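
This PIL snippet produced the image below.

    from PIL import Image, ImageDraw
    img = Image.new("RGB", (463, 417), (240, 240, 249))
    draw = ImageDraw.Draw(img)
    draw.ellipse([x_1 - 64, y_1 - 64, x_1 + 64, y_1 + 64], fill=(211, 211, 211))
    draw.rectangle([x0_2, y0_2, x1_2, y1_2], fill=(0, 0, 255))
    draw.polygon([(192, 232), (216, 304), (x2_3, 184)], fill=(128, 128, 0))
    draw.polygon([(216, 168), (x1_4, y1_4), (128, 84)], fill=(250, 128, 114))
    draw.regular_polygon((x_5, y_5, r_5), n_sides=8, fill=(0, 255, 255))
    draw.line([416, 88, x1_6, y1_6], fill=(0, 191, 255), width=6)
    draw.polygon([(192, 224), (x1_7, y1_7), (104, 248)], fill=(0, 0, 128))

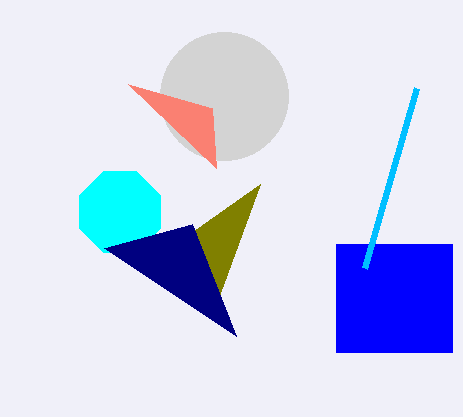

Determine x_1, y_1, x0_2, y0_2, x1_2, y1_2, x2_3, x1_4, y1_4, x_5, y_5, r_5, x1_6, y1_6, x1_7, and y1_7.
x_1 = 224; y_1 = 96; x0_2 = 336; y0_2 = 244; x1_2 = 452; y1_2 = 352; x2_3 = 260; x1_4 = 212; y1_4 = 108; x_5 = 120; y_5 = 212; r_5 = 44; x1_6 = 364; y1_6 = 268; x1_7 = 236; y1_7 = 336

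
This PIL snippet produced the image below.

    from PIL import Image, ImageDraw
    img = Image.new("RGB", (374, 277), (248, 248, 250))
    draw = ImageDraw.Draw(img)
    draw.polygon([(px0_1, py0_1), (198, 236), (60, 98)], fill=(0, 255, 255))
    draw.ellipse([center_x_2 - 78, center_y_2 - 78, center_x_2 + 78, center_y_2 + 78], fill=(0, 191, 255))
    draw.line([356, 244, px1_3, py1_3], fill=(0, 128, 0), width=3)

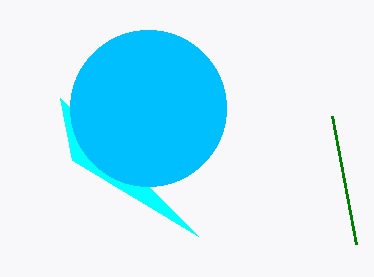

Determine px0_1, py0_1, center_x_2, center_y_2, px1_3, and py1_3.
px0_1 = 72; py0_1 = 160; center_x_2 = 148; center_y_2 = 108; px1_3 = 332; py1_3 = 116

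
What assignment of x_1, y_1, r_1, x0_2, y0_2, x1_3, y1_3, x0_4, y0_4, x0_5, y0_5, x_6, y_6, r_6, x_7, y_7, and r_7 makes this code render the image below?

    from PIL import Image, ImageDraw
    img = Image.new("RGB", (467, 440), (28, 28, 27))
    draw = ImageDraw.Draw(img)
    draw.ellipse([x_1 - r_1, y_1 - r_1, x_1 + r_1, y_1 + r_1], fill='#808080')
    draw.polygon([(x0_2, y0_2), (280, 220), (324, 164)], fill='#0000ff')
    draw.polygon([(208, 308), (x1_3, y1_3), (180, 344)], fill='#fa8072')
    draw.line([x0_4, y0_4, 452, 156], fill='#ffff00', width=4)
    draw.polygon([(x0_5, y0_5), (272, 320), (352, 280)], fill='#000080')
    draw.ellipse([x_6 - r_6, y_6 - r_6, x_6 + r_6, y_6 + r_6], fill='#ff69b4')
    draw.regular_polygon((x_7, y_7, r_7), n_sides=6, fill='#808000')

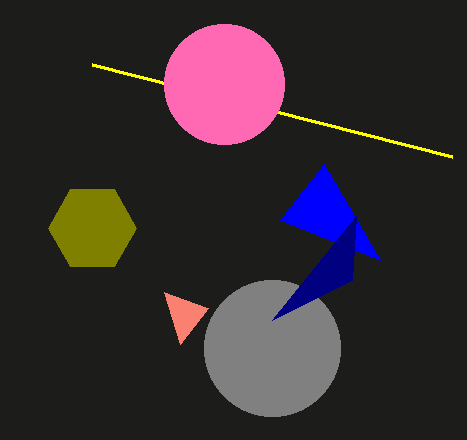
x_1 = 272, y_1 = 348, r_1 = 68, x0_2 = 380, y0_2 = 260, x1_3 = 164, y1_3 = 292, x0_4 = 92, y0_4 = 64, x0_5 = 356, y0_5 = 216, x_6 = 224, y_6 = 84, r_6 = 60, x_7 = 92, y_7 = 228, r_7 = 44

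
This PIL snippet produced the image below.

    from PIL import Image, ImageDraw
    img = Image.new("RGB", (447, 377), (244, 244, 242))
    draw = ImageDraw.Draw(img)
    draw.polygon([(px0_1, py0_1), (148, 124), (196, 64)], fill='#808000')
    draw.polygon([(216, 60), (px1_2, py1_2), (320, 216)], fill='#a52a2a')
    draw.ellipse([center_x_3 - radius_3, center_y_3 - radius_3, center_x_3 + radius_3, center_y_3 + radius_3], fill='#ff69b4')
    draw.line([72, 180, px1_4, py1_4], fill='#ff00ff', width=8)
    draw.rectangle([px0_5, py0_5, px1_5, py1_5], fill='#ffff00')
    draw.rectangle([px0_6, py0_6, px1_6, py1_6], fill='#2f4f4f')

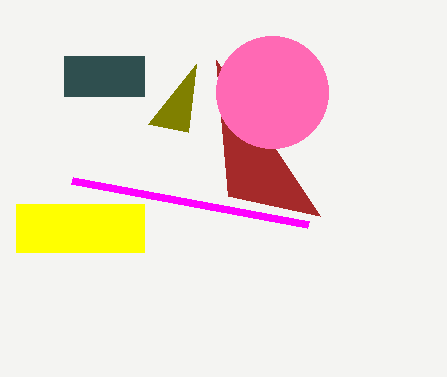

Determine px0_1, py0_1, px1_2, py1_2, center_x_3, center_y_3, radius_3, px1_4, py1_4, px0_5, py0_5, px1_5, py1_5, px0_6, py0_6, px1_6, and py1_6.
px0_1 = 188
py0_1 = 132
px1_2 = 228
py1_2 = 196
center_x_3 = 272
center_y_3 = 92
radius_3 = 56
px1_4 = 308
py1_4 = 224
px0_5 = 16
py0_5 = 204
px1_5 = 144
py1_5 = 252
px0_6 = 64
py0_6 = 56
px1_6 = 144
py1_6 = 96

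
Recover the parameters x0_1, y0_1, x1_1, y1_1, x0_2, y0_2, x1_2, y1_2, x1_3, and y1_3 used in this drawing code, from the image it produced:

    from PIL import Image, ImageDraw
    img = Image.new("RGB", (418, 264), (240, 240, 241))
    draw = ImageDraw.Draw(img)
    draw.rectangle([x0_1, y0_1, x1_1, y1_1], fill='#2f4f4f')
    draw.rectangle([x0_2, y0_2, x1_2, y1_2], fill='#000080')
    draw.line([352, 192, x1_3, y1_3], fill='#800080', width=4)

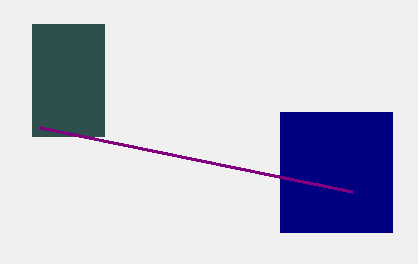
x0_1 = 32, y0_1 = 24, x1_1 = 104, y1_1 = 136, x0_2 = 280, y0_2 = 112, x1_2 = 392, y1_2 = 232, x1_3 = 40, y1_3 = 128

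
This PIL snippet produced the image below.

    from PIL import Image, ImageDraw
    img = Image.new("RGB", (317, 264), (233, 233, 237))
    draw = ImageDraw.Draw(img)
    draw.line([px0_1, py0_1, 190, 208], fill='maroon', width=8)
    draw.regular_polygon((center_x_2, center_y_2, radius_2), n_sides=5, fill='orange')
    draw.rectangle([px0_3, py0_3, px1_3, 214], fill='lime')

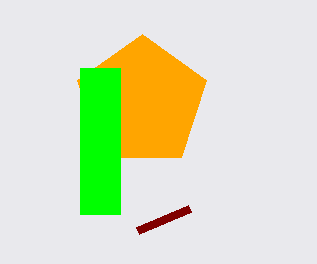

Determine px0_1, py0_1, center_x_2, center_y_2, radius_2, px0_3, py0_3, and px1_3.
px0_1 = 138; py0_1 = 230; center_x_2 = 142; center_y_2 = 102; radius_2 = 68; px0_3 = 80; py0_3 = 68; px1_3 = 120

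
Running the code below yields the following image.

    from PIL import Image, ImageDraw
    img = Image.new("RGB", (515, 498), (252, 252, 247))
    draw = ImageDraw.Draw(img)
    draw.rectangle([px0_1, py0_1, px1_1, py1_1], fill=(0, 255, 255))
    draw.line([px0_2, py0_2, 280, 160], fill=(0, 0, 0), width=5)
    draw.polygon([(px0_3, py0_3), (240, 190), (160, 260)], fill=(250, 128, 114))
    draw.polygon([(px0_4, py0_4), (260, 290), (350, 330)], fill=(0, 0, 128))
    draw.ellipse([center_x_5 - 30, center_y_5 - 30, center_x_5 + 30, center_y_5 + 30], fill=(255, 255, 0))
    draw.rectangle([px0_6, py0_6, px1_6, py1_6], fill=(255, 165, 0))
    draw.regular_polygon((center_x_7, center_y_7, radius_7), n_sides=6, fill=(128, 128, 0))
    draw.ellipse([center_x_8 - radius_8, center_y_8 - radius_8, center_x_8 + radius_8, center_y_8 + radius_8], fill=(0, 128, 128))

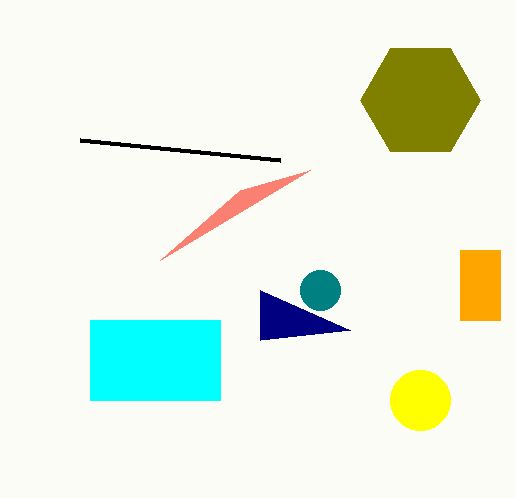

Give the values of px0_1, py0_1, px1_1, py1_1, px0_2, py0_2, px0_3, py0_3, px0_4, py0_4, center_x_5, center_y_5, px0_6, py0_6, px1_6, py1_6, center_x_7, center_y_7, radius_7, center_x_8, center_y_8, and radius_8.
px0_1 = 90
py0_1 = 320
px1_1 = 220
py1_1 = 400
px0_2 = 80
py0_2 = 140
px0_3 = 310
py0_3 = 170
px0_4 = 260
py0_4 = 340
center_x_5 = 420
center_y_5 = 400
px0_6 = 460
py0_6 = 250
px1_6 = 500
py1_6 = 320
center_x_7 = 420
center_y_7 = 100
radius_7 = 60
center_x_8 = 320
center_y_8 = 290
radius_8 = 20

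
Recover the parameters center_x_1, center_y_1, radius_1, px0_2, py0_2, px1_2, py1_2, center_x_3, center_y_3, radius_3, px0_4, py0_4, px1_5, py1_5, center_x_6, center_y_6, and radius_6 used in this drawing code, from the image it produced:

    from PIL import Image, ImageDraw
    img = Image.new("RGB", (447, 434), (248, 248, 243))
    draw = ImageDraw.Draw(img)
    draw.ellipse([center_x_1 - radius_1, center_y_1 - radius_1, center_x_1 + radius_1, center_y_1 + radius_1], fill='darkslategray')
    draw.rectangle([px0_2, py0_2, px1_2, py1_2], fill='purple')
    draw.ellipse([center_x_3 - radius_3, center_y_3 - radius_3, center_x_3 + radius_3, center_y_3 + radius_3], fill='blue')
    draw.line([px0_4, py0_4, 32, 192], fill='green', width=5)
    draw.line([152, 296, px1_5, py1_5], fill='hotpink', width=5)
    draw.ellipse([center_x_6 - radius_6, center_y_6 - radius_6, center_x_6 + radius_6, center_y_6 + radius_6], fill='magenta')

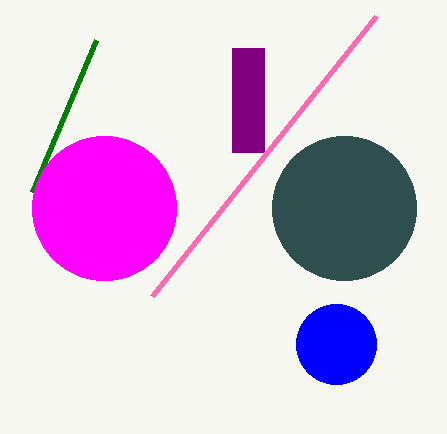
center_x_1 = 344; center_y_1 = 208; radius_1 = 72; px0_2 = 232; py0_2 = 48; px1_2 = 264; py1_2 = 152; center_x_3 = 336; center_y_3 = 344; radius_3 = 40; px0_4 = 96; py0_4 = 40; px1_5 = 376; py1_5 = 16; center_x_6 = 104; center_y_6 = 208; radius_6 = 72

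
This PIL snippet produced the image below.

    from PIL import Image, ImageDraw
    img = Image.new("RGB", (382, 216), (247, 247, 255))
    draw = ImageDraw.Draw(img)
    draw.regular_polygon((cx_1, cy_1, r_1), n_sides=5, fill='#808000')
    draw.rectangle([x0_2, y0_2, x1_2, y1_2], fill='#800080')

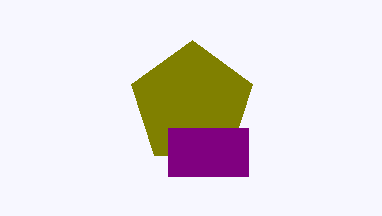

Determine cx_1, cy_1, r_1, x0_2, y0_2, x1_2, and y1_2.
cx_1 = 192
cy_1 = 104
r_1 = 64
x0_2 = 168
y0_2 = 128
x1_2 = 248
y1_2 = 176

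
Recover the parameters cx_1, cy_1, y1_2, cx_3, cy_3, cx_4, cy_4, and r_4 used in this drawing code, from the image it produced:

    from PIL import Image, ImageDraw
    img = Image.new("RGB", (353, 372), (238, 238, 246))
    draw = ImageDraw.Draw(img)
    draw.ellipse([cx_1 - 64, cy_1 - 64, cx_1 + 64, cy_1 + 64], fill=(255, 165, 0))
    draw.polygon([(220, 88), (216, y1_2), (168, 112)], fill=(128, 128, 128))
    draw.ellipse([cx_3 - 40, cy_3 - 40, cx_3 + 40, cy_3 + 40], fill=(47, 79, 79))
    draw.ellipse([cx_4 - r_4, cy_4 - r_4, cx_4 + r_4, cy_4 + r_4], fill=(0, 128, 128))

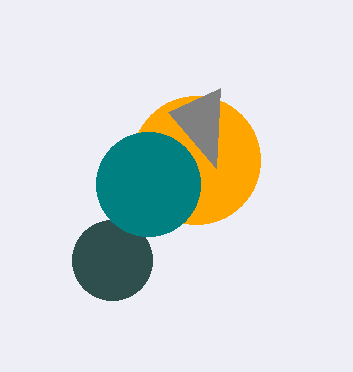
cx_1 = 196; cy_1 = 160; y1_2 = 168; cx_3 = 112; cy_3 = 260; cx_4 = 148; cy_4 = 184; r_4 = 52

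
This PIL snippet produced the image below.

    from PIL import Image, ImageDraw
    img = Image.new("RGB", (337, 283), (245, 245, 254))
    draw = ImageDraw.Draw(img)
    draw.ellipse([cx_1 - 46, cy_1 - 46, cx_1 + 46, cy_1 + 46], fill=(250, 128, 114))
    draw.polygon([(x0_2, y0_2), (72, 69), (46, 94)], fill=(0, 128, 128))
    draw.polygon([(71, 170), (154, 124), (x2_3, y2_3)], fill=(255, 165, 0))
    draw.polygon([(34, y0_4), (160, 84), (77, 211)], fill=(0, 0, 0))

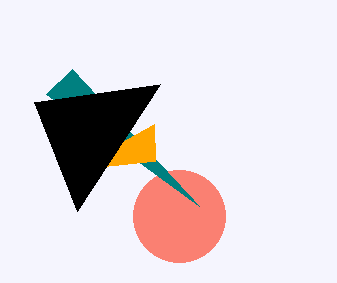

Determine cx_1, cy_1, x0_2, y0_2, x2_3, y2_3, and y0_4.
cx_1 = 179
cy_1 = 216
x0_2 = 199
y0_2 = 206
x2_3 = 155
y2_3 = 161
y0_4 = 102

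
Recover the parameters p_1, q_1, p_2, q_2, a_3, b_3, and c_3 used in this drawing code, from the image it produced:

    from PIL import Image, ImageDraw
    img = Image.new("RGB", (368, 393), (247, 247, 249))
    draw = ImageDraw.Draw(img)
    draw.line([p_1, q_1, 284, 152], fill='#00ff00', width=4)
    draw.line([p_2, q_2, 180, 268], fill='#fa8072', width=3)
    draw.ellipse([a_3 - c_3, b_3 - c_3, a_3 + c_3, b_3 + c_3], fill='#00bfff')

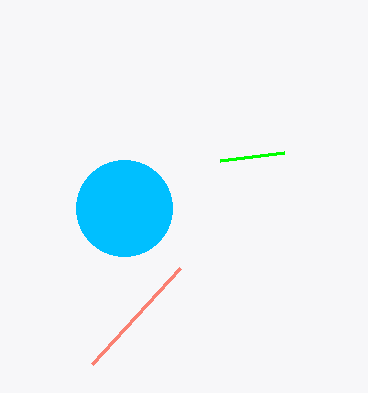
p_1 = 220
q_1 = 160
p_2 = 92
q_2 = 364
a_3 = 124
b_3 = 208
c_3 = 48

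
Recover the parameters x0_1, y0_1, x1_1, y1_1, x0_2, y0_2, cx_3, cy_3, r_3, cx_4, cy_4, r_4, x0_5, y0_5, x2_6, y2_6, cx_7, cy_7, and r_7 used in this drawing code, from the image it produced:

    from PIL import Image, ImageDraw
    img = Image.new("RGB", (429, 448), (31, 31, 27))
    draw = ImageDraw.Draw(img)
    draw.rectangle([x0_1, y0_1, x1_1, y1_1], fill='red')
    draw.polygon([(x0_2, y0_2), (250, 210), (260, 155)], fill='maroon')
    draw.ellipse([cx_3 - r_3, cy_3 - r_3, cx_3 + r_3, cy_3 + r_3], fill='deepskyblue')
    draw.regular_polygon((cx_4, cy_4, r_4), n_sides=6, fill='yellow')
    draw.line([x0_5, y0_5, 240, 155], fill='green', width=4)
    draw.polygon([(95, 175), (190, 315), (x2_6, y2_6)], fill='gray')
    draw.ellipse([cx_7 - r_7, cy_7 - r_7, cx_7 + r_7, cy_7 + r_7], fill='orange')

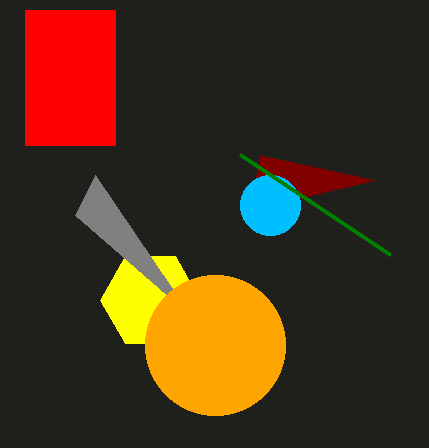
x0_1 = 25
y0_1 = 10
x1_1 = 115
y1_1 = 145
x0_2 = 375
y0_2 = 180
cx_3 = 270
cy_3 = 205
r_3 = 30
cx_4 = 150
cy_4 = 300
r_4 = 50
x0_5 = 390
y0_5 = 255
x2_6 = 75
y2_6 = 215
cx_7 = 215
cy_7 = 345
r_7 = 70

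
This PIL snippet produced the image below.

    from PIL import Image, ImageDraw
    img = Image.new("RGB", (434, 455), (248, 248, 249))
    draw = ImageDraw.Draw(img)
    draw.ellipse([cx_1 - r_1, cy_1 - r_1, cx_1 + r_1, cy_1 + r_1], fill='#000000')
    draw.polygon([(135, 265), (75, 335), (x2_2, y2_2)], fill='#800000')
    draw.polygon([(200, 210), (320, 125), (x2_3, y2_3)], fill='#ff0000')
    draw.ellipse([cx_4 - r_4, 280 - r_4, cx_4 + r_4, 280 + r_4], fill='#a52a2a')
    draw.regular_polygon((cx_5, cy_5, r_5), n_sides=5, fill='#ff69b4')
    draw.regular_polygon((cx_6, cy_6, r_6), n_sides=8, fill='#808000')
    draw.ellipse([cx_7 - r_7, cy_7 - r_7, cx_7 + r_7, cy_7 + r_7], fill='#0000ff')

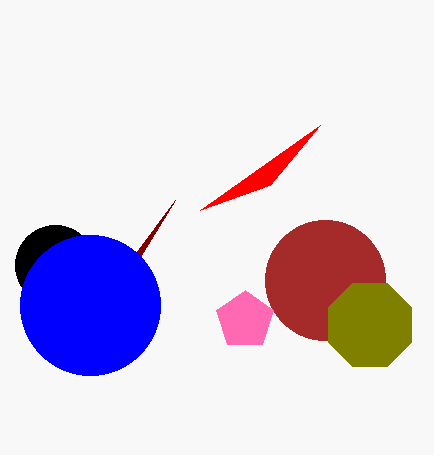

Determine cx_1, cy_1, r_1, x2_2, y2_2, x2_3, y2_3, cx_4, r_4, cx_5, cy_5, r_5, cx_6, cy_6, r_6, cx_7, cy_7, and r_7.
cx_1 = 55; cy_1 = 265; r_1 = 40; x2_2 = 175; y2_2 = 200; x2_3 = 270; y2_3 = 185; cx_4 = 325; r_4 = 60; cx_5 = 245; cy_5 = 320; r_5 = 30; cx_6 = 370; cy_6 = 325; r_6 = 45; cx_7 = 90; cy_7 = 305; r_7 = 70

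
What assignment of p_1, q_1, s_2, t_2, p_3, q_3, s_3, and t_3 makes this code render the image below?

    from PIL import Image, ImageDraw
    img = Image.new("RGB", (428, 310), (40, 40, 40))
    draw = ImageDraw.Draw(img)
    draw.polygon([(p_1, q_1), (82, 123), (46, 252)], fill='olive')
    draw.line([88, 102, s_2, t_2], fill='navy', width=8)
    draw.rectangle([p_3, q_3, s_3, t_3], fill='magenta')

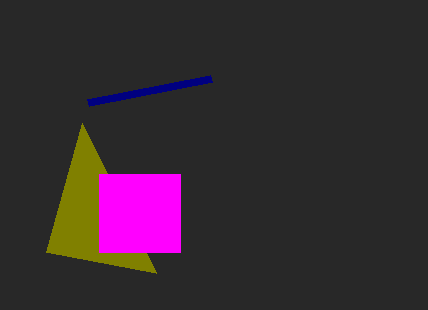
p_1 = 156
q_1 = 273
s_2 = 211
t_2 = 78
p_3 = 99
q_3 = 174
s_3 = 180
t_3 = 252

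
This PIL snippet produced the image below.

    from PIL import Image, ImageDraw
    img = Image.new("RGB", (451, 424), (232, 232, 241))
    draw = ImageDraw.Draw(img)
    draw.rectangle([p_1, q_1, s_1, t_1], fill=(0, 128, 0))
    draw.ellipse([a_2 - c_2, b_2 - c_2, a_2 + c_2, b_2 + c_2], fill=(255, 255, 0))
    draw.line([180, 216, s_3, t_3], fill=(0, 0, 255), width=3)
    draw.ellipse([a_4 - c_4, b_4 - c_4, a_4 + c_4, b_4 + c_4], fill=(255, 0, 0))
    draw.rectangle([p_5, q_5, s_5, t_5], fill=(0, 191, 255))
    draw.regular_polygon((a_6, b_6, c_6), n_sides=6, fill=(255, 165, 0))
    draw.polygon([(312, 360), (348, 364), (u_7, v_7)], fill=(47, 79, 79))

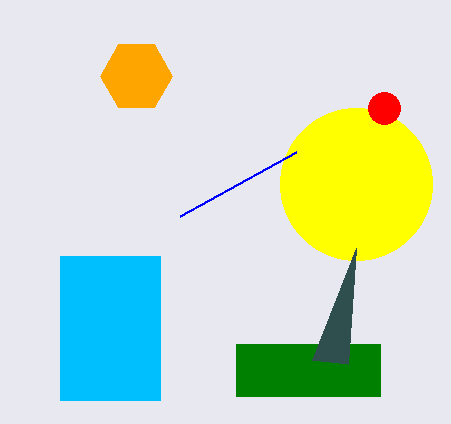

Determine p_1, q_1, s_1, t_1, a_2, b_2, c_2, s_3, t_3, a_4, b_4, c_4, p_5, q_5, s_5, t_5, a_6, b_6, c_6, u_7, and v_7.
p_1 = 236; q_1 = 344; s_1 = 380; t_1 = 396; a_2 = 356; b_2 = 184; c_2 = 76; s_3 = 296; t_3 = 152; a_4 = 384; b_4 = 108; c_4 = 16; p_5 = 60; q_5 = 256; s_5 = 160; t_5 = 400; a_6 = 136; b_6 = 76; c_6 = 36; u_7 = 356; v_7 = 248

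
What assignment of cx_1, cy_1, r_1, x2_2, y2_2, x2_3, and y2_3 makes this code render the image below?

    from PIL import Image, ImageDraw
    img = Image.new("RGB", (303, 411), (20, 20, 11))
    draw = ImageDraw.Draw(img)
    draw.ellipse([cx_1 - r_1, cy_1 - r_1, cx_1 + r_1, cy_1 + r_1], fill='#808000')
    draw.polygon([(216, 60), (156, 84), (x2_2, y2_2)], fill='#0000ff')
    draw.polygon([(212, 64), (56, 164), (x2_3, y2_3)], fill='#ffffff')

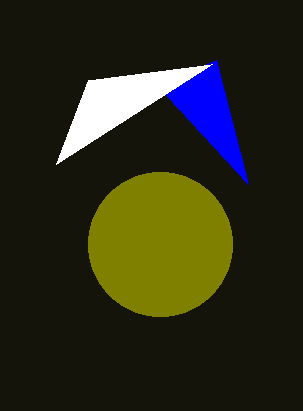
cx_1 = 160, cy_1 = 244, r_1 = 72, x2_2 = 248, y2_2 = 184, x2_3 = 88, y2_3 = 80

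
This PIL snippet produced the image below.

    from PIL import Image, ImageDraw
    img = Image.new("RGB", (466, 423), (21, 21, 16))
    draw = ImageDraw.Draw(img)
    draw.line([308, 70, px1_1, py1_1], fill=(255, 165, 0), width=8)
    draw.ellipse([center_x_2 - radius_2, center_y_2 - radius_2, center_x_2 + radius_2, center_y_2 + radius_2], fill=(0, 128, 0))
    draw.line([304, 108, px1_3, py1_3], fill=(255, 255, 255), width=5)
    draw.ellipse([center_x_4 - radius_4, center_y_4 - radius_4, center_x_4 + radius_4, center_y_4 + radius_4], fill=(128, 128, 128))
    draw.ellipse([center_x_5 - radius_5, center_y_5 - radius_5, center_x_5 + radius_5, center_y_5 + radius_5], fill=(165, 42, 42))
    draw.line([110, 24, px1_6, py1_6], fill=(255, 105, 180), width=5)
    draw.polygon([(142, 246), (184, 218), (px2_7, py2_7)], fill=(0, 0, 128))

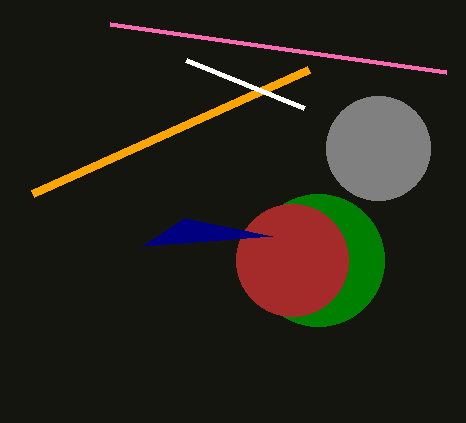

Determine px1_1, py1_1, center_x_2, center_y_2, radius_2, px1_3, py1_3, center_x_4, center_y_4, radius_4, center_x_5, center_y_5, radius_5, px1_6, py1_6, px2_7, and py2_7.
px1_1 = 32, py1_1 = 194, center_x_2 = 318, center_y_2 = 260, radius_2 = 66, px1_3 = 186, py1_3 = 60, center_x_4 = 378, center_y_4 = 148, radius_4 = 52, center_x_5 = 292, center_y_5 = 260, radius_5 = 56, px1_6 = 446, py1_6 = 72, px2_7 = 272, py2_7 = 236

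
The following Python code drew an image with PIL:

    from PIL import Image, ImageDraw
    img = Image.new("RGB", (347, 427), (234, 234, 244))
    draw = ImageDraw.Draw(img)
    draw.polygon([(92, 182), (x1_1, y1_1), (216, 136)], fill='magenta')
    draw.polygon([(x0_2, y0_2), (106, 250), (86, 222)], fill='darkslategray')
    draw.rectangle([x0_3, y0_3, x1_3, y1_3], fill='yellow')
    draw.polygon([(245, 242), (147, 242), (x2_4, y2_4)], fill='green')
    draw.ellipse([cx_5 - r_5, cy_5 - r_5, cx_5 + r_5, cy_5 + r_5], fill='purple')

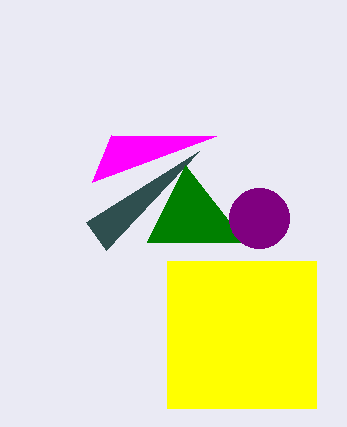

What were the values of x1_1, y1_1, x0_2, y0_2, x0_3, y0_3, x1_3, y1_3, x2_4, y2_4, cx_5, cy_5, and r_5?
x1_1 = 111
y1_1 = 135
x0_2 = 199
y0_2 = 151
x0_3 = 167
y0_3 = 261
x1_3 = 316
y1_3 = 408
x2_4 = 185
y2_4 = 165
cx_5 = 259
cy_5 = 218
r_5 = 30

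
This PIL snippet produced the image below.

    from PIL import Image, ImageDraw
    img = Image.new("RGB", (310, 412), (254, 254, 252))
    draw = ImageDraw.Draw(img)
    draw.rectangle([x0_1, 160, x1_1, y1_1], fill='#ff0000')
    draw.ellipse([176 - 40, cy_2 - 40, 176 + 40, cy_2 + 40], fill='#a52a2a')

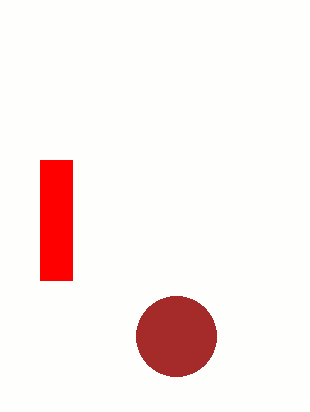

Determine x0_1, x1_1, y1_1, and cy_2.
x0_1 = 40
x1_1 = 72
y1_1 = 280
cy_2 = 336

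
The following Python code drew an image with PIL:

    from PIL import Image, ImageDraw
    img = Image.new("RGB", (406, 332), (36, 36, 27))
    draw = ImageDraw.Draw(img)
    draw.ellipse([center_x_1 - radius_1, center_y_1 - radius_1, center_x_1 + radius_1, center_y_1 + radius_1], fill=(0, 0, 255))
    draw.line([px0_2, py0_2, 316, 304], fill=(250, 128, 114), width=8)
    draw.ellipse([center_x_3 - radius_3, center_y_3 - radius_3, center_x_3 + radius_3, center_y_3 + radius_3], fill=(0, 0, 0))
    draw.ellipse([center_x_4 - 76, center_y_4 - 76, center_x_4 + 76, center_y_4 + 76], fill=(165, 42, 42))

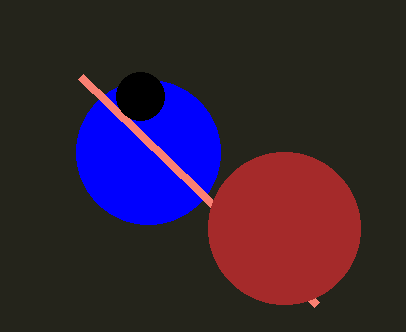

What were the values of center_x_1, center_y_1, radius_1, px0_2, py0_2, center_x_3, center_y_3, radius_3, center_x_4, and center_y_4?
center_x_1 = 148, center_y_1 = 152, radius_1 = 72, px0_2 = 80, py0_2 = 76, center_x_3 = 140, center_y_3 = 96, radius_3 = 24, center_x_4 = 284, center_y_4 = 228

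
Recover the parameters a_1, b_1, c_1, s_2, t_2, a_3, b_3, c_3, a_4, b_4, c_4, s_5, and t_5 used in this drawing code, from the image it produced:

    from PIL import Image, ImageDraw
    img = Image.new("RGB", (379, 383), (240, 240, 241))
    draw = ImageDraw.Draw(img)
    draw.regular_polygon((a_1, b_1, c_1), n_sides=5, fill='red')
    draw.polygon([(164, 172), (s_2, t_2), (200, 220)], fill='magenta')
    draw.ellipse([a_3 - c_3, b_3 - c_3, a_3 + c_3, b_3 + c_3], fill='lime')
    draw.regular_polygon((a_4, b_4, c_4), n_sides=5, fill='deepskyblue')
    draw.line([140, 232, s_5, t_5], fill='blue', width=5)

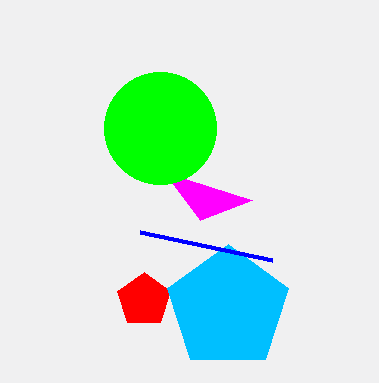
a_1 = 144; b_1 = 300; c_1 = 28; s_2 = 252; t_2 = 200; a_3 = 160; b_3 = 128; c_3 = 56; a_4 = 228; b_4 = 308; c_4 = 64; s_5 = 272; t_5 = 260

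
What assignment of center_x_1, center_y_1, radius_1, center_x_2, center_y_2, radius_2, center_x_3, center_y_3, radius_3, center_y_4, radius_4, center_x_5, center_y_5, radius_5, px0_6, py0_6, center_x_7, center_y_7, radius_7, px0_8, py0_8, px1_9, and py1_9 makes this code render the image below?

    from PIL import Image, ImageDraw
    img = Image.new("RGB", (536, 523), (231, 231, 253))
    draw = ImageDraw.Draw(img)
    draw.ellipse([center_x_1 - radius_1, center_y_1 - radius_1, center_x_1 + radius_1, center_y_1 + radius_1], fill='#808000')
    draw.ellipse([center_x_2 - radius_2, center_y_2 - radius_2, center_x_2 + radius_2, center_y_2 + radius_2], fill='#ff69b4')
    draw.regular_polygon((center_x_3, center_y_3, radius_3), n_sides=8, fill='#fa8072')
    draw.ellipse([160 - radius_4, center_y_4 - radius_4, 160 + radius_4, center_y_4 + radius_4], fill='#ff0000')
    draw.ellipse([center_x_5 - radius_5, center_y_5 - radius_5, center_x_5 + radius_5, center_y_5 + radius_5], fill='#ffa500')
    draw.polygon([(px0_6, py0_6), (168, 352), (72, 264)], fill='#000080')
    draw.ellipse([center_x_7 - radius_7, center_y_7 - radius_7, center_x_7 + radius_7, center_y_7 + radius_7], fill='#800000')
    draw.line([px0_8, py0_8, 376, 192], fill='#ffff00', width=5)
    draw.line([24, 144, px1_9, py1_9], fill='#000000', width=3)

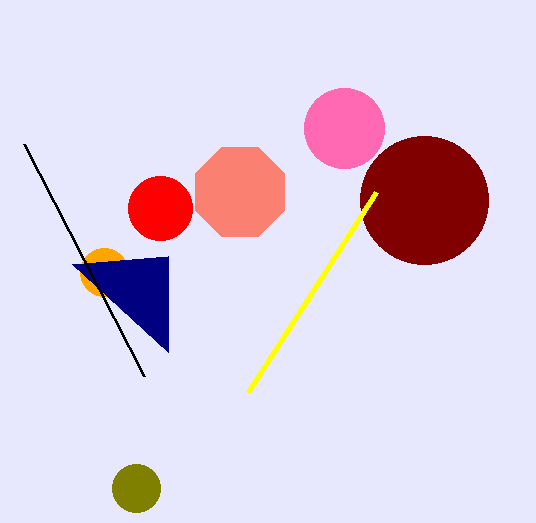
center_x_1 = 136; center_y_1 = 488; radius_1 = 24; center_x_2 = 344; center_y_2 = 128; radius_2 = 40; center_x_3 = 240; center_y_3 = 192; radius_3 = 48; center_y_4 = 208; radius_4 = 32; center_x_5 = 104; center_y_5 = 272; radius_5 = 24; px0_6 = 168; py0_6 = 256; center_x_7 = 424; center_y_7 = 200; radius_7 = 64; px0_8 = 248; py0_8 = 392; px1_9 = 144; py1_9 = 376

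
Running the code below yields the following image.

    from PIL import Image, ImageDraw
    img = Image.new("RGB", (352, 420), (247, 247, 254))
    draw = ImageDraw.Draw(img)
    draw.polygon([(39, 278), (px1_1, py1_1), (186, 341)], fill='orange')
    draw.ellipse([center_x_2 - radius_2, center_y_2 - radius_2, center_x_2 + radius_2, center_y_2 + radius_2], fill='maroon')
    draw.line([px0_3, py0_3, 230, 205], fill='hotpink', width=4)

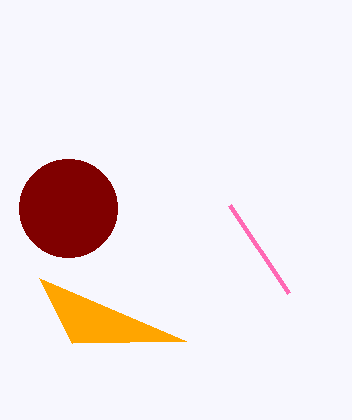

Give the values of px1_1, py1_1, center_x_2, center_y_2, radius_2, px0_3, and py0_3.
px1_1 = 72
py1_1 = 343
center_x_2 = 68
center_y_2 = 208
radius_2 = 49
px0_3 = 289
py0_3 = 293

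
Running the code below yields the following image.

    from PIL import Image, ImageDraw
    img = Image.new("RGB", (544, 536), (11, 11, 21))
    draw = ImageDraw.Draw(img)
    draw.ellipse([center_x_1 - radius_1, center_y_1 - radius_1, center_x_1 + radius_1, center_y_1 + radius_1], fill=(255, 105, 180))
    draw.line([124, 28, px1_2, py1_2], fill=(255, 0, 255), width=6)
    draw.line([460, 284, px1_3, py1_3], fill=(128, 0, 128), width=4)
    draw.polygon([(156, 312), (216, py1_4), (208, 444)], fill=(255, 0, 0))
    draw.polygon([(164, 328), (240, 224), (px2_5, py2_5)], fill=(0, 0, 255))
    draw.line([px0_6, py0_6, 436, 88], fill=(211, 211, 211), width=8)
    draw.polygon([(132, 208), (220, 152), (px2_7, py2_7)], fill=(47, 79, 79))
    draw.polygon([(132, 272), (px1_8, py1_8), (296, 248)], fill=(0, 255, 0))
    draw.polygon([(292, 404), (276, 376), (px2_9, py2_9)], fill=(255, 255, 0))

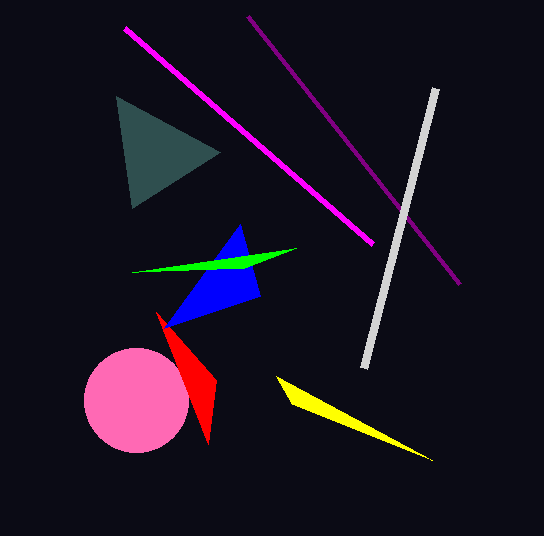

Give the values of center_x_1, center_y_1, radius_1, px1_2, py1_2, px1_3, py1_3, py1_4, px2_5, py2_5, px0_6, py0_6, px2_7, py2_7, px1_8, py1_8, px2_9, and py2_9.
center_x_1 = 136, center_y_1 = 400, radius_1 = 52, px1_2 = 372, py1_2 = 244, px1_3 = 248, py1_3 = 16, py1_4 = 380, px2_5 = 260, py2_5 = 296, px0_6 = 364, py0_6 = 368, px2_7 = 116, py2_7 = 96, px1_8 = 244, py1_8 = 268, px2_9 = 432, py2_9 = 460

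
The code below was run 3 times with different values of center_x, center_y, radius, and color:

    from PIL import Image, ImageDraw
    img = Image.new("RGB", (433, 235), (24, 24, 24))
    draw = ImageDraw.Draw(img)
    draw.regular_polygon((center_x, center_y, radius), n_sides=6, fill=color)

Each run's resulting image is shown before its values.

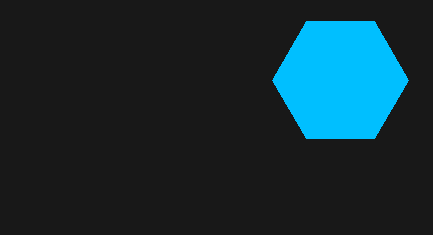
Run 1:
center_x = 340; center_y = 80; radius = 68; color = 'deepskyblue'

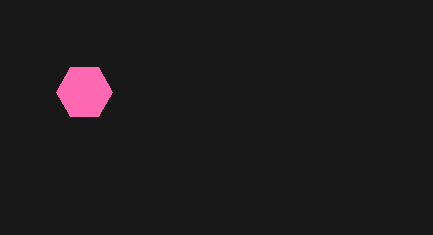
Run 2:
center_x = 84; center_y = 92; radius = 28; color = 'hotpink'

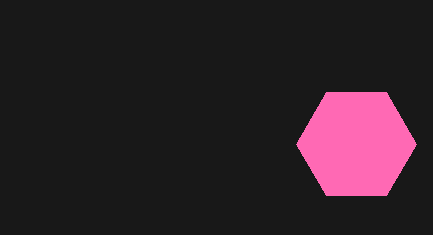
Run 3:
center_x = 356
center_y = 144
radius = 60
color = 'hotpink'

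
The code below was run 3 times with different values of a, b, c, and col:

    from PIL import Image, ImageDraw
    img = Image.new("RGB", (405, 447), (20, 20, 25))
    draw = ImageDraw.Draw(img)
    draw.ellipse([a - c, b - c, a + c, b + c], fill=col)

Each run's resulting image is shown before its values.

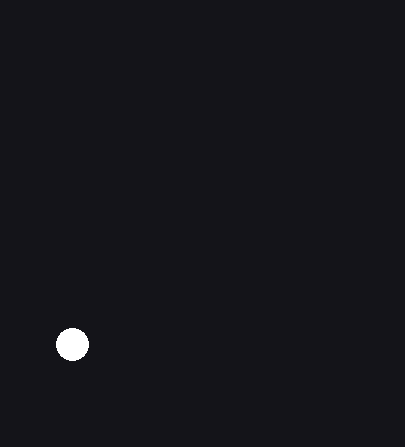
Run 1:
a = 72
b = 344
c = 16
col = 'white'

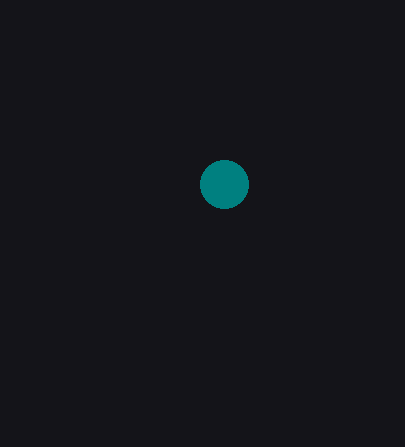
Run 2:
a = 224; b = 184; c = 24; col = 'teal'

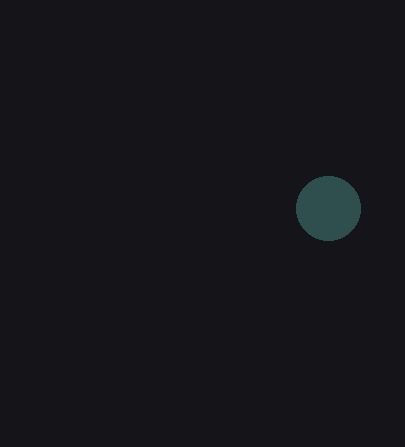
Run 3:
a = 328; b = 208; c = 32; col = 'darkslategray'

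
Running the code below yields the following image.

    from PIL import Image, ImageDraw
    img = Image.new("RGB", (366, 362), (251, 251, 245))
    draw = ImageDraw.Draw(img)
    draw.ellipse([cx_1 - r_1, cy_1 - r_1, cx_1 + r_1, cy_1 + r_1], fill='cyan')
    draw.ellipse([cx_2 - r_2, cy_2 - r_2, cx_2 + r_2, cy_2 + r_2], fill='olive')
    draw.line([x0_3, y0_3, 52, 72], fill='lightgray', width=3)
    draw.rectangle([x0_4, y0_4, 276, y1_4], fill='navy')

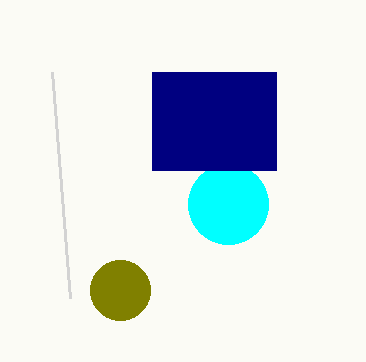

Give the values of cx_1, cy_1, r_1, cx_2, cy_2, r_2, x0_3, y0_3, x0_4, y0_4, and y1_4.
cx_1 = 228, cy_1 = 204, r_1 = 40, cx_2 = 120, cy_2 = 290, r_2 = 30, x0_3 = 70, y0_3 = 298, x0_4 = 152, y0_4 = 72, y1_4 = 170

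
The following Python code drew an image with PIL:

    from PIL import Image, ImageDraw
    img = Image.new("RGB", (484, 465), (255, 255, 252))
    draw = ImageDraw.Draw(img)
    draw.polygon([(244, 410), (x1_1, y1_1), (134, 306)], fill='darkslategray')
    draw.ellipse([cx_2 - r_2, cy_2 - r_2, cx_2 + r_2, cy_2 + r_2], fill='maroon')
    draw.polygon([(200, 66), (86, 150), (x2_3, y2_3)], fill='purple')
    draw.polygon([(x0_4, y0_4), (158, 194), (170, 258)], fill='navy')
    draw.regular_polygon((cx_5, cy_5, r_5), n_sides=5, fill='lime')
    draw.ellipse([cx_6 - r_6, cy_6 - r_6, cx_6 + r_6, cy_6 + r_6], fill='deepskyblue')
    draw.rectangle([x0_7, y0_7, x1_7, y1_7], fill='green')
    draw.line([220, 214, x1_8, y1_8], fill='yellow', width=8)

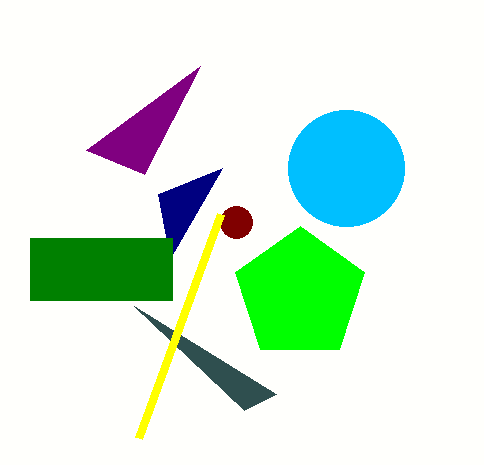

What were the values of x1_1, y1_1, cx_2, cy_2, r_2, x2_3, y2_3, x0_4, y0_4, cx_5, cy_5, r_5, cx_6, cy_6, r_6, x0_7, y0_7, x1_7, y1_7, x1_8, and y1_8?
x1_1 = 276; y1_1 = 394; cx_2 = 236; cy_2 = 222; r_2 = 16; x2_3 = 144; y2_3 = 174; x0_4 = 222; y0_4 = 168; cx_5 = 300; cy_5 = 294; r_5 = 68; cx_6 = 346; cy_6 = 168; r_6 = 58; x0_7 = 30; y0_7 = 238; x1_7 = 172; y1_7 = 300; x1_8 = 138; y1_8 = 438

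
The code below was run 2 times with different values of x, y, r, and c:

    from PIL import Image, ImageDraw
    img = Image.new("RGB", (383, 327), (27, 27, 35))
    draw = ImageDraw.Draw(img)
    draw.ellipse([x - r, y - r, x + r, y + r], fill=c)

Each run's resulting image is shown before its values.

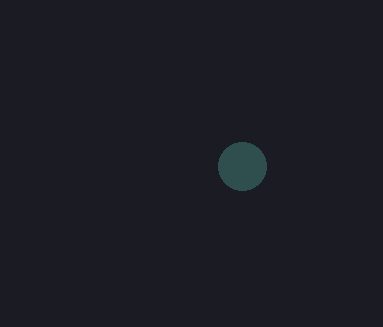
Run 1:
x = 242
y = 166
r = 24
c = 'darkslategray'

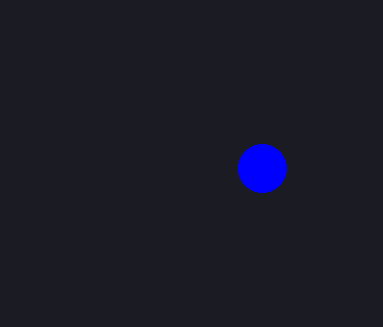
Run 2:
x = 262, y = 168, r = 24, c = 'blue'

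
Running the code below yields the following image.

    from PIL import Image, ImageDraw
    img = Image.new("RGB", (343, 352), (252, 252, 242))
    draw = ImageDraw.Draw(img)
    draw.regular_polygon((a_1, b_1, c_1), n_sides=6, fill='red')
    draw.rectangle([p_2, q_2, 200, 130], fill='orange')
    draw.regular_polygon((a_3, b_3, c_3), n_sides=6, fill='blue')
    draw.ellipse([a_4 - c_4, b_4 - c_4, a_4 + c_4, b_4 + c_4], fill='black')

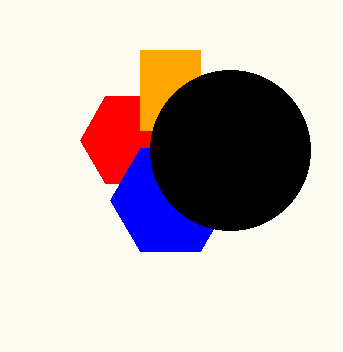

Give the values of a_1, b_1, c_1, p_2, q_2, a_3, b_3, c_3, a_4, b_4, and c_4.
a_1 = 130, b_1 = 140, c_1 = 50, p_2 = 140, q_2 = 50, a_3 = 170, b_3 = 200, c_3 = 60, a_4 = 230, b_4 = 150, c_4 = 80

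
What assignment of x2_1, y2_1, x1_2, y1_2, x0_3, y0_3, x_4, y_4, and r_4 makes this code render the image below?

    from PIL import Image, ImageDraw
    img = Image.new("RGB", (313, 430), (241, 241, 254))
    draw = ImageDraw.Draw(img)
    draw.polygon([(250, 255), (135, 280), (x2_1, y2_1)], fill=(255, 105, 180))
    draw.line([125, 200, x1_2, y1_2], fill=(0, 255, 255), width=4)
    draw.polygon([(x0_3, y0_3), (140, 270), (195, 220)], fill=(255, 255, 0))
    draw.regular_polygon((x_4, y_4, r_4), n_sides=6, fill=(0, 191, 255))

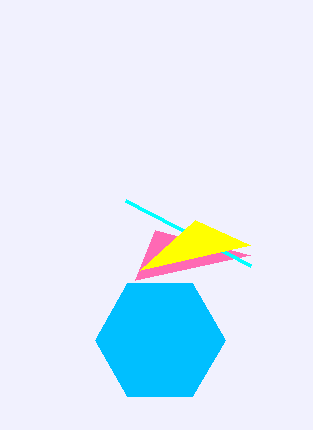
x2_1 = 155, y2_1 = 230, x1_2 = 250, y1_2 = 265, x0_3 = 250, y0_3 = 245, x_4 = 160, y_4 = 340, r_4 = 65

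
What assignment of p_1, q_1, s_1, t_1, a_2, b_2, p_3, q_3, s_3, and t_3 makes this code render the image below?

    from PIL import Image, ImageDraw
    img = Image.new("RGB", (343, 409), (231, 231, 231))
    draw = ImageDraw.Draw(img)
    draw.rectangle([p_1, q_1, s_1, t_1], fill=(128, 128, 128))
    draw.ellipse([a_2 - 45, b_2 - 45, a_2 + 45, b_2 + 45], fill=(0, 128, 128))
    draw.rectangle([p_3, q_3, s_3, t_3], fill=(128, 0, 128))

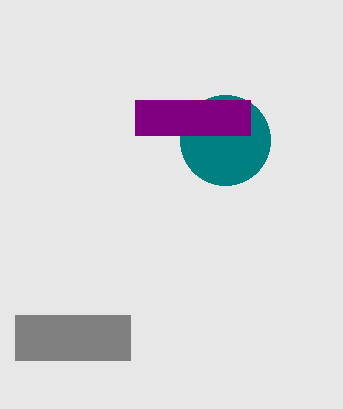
p_1 = 15
q_1 = 315
s_1 = 130
t_1 = 360
a_2 = 225
b_2 = 140
p_3 = 135
q_3 = 100
s_3 = 250
t_3 = 135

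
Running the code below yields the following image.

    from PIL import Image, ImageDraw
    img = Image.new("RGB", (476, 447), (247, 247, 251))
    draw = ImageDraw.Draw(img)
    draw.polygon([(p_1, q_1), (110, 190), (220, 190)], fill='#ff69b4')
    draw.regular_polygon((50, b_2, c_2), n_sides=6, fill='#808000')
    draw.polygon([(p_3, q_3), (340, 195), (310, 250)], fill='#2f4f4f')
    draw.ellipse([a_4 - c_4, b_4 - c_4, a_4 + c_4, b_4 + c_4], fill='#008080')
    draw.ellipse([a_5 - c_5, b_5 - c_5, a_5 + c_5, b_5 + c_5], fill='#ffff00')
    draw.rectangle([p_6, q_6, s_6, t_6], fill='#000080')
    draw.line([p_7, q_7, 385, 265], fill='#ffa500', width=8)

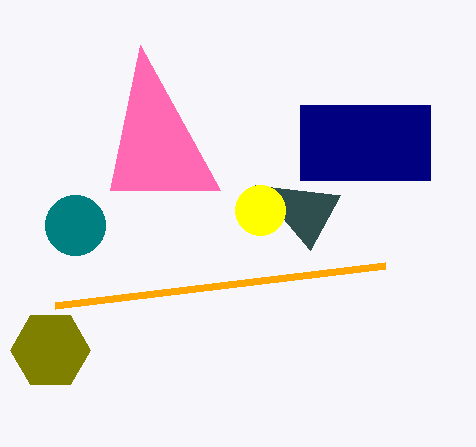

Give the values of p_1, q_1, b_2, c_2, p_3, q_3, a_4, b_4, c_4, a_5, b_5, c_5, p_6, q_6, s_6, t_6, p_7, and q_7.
p_1 = 140; q_1 = 45; b_2 = 350; c_2 = 40; p_3 = 255; q_3 = 185; a_4 = 75; b_4 = 225; c_4 = 30; a_5 = 260; b_5 = 210; c_5 = 25; p_6 = 300; q_6 = 105; s_6 = 430; t_6 = 180; p_7 = 55; q_7 = 305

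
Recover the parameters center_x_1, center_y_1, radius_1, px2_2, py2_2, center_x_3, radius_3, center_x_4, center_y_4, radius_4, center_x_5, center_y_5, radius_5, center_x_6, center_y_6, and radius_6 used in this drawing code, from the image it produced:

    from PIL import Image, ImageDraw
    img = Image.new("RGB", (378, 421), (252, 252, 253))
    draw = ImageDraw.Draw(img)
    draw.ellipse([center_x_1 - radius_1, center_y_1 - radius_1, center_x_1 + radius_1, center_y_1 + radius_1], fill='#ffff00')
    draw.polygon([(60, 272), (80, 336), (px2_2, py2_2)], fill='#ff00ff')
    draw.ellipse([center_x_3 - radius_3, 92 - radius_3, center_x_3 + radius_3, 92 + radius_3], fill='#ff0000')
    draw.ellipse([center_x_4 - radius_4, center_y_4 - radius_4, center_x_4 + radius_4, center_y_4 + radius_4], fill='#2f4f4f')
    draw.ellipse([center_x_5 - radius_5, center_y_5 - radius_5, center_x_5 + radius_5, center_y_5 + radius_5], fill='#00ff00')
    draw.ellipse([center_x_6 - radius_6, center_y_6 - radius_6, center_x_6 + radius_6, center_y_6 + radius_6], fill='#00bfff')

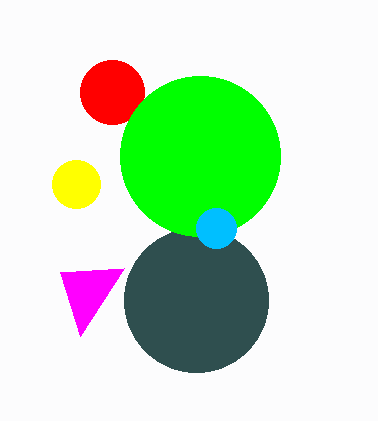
center_x_1 = 76, center_y_1 = 184, radius_1 = 24, px2_2 = 124, py2_2 = 268, center_x_3 = 112, radius_3 = 32, center_x_4 = 196, center_y_4 = 300, radius_4 = 72, center_x_5 = 200, center_y_5 = 156, radius_5 = 80, center_x_6 = 216, center_y_6 = 228, radius_6 = 20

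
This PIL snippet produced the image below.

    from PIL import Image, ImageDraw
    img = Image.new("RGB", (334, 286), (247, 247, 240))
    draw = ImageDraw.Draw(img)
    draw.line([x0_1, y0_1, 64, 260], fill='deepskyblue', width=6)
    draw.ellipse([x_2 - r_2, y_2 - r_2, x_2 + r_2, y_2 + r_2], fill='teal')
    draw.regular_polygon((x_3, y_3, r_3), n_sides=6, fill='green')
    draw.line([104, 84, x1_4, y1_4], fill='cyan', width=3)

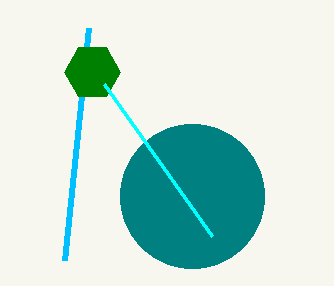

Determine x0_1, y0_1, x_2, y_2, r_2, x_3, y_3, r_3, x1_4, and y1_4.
x0_1 = 88
y0_1 = 28
x_2 = 192
y_2 = 196
r_2 = 72
x_3 = 92
y_3 = 72
r_3 = 28
x1_4 = 212
y1_4 = 236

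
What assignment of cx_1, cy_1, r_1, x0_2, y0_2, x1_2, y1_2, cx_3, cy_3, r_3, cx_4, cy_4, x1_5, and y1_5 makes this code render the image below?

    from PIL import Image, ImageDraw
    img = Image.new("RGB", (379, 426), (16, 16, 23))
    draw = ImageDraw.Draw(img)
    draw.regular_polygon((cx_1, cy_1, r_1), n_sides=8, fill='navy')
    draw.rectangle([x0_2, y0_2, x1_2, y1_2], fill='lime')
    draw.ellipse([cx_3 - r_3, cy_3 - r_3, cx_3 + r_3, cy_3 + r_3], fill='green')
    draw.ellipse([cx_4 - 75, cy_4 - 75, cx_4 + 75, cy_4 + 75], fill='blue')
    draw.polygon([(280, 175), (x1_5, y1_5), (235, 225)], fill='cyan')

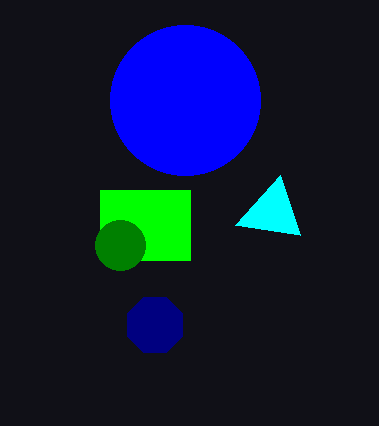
cx_1 = 155; cy_1 = 325; r_1 = 30; x0_2 = 100; y0_2 = 190; x1_2 = 190; y1_2 = 260; cx_3 = 120; cy_3 = 245; r_3 = 25; cx_4 = 185; cy_4 = 100; x1_5 = 300; y1_5 = 235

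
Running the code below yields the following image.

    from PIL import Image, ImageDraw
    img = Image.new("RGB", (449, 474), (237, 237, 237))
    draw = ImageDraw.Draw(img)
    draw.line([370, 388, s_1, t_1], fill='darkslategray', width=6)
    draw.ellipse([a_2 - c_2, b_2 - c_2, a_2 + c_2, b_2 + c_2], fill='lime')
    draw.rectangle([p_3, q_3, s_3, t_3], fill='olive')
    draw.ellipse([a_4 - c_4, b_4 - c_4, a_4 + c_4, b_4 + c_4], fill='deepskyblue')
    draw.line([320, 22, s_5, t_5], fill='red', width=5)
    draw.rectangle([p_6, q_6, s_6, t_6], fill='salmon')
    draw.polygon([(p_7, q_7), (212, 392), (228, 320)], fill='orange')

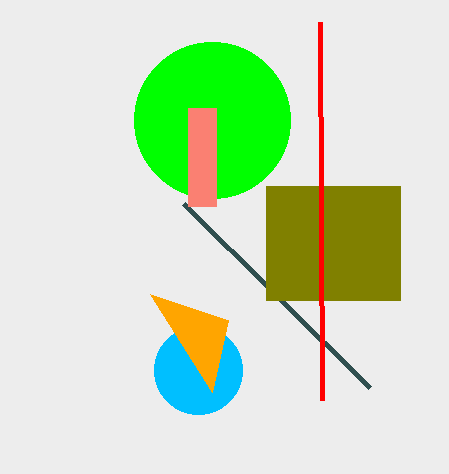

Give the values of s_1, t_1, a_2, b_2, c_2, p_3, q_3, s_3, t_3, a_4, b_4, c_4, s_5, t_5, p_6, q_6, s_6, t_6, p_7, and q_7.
s_1 = 184; t_1 = 204; a_2 = 212; b_2 = 120; c_2 = 78; p_3 = 266; q_3 = 186; s_3 = 400; t_3 = 300; a_4 = 198; b_4 = 370; c_4 = 44; s_5 = 322; t_5 = 400; p_6 = 188; q_6 = 108; s_6 = 216; t_6 = 206; p_7 = 150; q_7 = 294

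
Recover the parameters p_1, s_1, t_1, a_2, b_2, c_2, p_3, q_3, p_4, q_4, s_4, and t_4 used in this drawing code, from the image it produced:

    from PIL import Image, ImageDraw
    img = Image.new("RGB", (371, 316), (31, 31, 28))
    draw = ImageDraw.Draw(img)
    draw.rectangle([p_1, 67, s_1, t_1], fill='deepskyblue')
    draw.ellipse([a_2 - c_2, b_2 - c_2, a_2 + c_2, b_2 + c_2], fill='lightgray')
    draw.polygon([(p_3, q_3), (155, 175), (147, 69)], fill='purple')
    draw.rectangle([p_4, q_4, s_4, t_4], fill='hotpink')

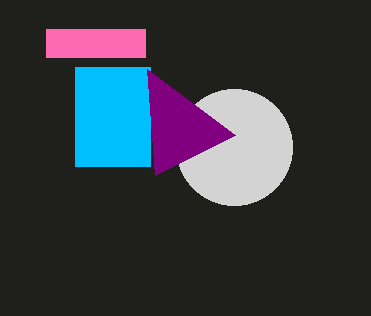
p_1 = 75
s_1 = 150
t_1 = 166
a_2 = 234
b_2 = 147
c_2 = 58
p_3 = 235
q_3 = 135
p_4 = 46
q_4 = 29
s_4 = 145
t_4 = 57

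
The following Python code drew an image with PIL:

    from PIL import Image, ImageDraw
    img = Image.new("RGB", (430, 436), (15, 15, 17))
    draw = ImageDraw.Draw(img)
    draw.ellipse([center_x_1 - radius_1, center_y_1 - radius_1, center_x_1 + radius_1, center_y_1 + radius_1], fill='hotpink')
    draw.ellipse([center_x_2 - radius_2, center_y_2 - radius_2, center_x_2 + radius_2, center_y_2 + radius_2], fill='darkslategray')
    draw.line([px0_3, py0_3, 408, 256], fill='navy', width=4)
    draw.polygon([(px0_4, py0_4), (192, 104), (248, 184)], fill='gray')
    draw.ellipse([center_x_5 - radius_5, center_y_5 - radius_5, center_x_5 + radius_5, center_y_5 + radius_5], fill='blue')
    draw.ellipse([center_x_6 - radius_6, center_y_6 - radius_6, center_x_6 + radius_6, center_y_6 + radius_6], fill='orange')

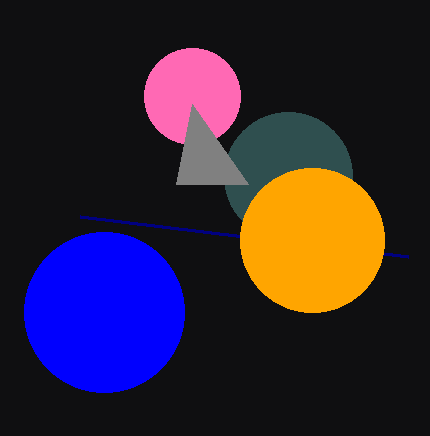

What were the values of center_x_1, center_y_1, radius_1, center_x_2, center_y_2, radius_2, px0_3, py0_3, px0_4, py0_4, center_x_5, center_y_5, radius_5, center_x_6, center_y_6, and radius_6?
center_x_1 = 192; center_y_1 = 96; radius_1 = 48; center_x_2 = 288; center_y_2 = 176; radius_2 = 64; px0_3 = 80; py0_3 = 216; px0_4 = 176; py0_4 = 184; center_x_5 = 104; center_y_5 = 312; radius_5 = 80; center_x_6 = 312; center_y_6 = 240; radius_6 = 72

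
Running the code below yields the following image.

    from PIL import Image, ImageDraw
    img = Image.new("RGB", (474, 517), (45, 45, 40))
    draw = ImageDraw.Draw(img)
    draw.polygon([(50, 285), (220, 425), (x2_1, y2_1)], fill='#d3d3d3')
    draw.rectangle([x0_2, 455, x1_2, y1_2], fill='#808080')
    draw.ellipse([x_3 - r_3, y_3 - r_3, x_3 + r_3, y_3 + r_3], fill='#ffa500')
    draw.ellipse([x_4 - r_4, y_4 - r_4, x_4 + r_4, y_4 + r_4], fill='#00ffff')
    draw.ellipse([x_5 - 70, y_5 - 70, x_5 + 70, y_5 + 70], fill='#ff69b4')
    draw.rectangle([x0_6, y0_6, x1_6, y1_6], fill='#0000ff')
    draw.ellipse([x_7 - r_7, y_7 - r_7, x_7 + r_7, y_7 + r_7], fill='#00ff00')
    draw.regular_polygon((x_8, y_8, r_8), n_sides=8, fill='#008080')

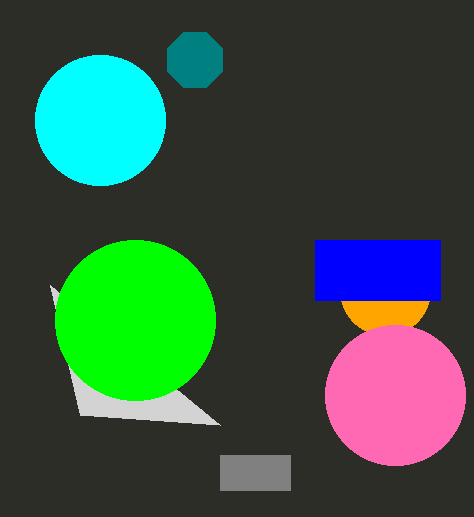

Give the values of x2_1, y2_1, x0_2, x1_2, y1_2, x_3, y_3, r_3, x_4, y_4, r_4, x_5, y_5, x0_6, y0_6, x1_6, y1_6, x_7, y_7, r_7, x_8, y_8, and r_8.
x2_1 = 80
y2_1 = 415
x0_2 = 220
x1_2 = 290
y1_2 = 490
x_3 = 385
y_3 = 290
r_3 = 45
x_4 = 100
y_4 = 120
r_4 = 65
x_5 = 395
y_5 = 395
x0_6 = 315
y0_6 = 240
x1_6 = 440
y1_6 = 300
x_7 = 135
y_7 = 320
r_7 = 80
x_8 = 195
y_8 = 60
r_8 = 30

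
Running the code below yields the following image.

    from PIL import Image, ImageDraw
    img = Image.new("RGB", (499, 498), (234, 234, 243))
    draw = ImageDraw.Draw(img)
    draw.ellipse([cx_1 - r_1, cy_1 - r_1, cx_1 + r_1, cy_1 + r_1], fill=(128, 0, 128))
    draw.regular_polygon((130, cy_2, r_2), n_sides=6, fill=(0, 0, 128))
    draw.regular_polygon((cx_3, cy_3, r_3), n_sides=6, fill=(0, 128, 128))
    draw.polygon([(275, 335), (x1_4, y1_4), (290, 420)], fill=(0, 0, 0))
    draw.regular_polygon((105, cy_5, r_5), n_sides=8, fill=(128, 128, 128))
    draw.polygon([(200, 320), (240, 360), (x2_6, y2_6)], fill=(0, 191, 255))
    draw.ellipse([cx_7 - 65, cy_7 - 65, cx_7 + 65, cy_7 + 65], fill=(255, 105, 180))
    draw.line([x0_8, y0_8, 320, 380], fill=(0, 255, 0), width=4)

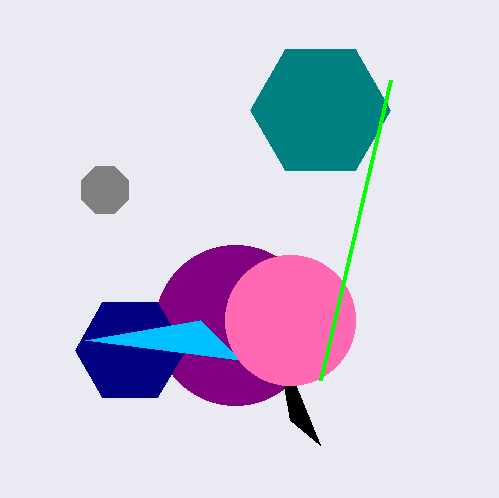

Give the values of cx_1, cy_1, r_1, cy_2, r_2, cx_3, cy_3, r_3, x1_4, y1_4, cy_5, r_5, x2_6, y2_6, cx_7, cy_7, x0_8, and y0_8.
cx_1 = 235
cy_1 = 325
r_1 = 80
cy_2 = 350
r_2 = 55
cx_3 = 320
cy_3 = 110
r_3 = 70
x1_4 = 320
y1_4 = 445
cy_5 = 190
r_5 = 25
x2_6 = 85
y2_6 = 340
cx_7 = 290
cy_7 = 320
x0_8 = 390
y0_8 = 80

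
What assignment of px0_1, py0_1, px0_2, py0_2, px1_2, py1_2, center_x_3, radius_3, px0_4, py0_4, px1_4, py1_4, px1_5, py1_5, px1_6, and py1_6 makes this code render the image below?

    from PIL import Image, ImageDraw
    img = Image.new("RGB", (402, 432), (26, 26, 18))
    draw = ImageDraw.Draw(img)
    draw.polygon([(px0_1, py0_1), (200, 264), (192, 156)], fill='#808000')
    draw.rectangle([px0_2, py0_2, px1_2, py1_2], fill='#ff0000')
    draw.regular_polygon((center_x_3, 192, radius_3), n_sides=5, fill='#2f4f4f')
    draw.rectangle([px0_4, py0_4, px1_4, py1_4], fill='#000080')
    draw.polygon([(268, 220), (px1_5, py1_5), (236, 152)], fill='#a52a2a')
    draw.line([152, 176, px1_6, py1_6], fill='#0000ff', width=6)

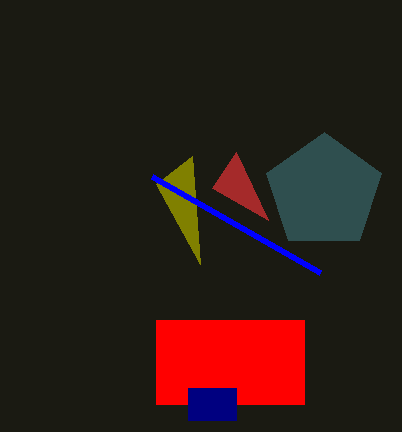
px0_1 = 156
py0_1 = 184
px0_2 = 156
py0_2 = 320
px1_2 = 304
py1_2 = 404
center_x_3 = 324
radius_3 = 60
px0_4 = 188
py0_4 = 388
px1_4 = 236
py1_4 = 420
px1_5 = 212
py1_5 = 188
px1_6 = 320
py1_6 = 272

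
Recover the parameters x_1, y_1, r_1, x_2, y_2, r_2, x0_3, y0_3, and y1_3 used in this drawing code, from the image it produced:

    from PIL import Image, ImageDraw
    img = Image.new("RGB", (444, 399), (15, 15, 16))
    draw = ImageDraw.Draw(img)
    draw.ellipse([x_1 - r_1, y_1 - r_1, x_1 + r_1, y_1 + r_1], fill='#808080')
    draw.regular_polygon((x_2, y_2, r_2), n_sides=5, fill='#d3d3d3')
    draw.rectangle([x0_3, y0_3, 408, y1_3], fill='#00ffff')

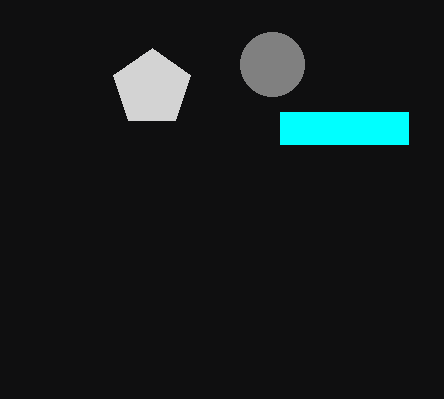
x_1 = 272; y_1 = 64; r_1 = 32; x_2 = 152; y_2 = 88; r_2 = 40; x0_3 = 280; y0_3 = 112; y1_3 = 144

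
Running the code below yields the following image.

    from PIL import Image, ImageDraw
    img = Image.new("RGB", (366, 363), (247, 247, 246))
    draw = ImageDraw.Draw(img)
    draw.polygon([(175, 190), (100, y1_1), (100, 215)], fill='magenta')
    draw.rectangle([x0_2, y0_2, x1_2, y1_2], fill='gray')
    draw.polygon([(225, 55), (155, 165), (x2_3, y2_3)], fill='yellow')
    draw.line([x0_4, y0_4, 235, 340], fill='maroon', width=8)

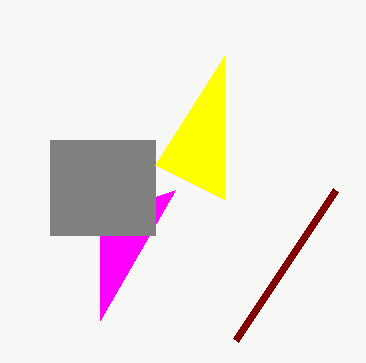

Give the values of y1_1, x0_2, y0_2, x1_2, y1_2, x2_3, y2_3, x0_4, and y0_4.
y1_1 = 320, x0_2 = 50, y0_2 = 140, x1_2 = 155, y1_2 = 235, x2_3 = 225, y2_3 = 200, x0_4 = 335, y0_4 = 190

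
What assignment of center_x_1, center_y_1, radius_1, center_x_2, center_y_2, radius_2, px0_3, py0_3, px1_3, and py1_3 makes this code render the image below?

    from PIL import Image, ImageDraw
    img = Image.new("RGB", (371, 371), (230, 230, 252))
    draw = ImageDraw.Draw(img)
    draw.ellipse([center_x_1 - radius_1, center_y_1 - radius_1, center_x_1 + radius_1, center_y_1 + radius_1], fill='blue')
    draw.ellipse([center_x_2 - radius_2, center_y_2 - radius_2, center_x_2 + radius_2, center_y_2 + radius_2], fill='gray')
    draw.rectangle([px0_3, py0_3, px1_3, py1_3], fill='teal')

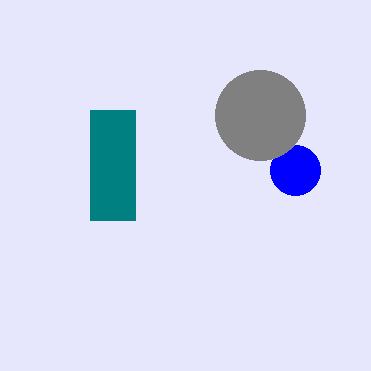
center_x_1 = 295; center_y_1 = 170; radius_1 = 25; center_x_2 = 260; center_y_2 = 115; radius_2 = 45; px0_3 = 90; py0_3 = 110; px1_3 = 135; py1_3 = 220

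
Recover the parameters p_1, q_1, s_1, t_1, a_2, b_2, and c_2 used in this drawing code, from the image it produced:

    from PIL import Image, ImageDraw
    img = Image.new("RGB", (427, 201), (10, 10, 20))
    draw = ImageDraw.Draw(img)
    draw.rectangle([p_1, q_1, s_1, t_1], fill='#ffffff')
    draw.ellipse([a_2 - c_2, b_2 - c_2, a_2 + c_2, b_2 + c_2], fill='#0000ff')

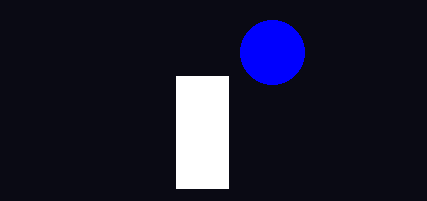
p_1 = 176, q_1 = 76, s_1 = 228, t_1 = 188, a_2 = 272, b_2 = 52, c_2 = 32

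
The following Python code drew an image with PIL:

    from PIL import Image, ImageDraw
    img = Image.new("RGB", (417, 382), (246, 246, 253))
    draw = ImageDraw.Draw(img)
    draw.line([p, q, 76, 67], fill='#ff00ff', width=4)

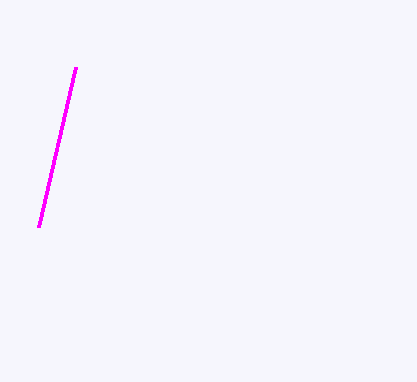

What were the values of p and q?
p = 39
q = 227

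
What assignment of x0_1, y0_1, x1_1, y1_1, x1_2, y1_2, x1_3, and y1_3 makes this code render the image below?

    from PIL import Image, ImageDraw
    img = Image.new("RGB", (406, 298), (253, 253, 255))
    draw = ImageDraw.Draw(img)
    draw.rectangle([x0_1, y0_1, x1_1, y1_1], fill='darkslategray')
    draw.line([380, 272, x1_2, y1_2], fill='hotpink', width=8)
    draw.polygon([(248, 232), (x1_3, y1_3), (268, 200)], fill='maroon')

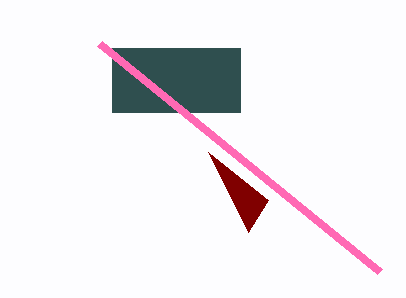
x0_1 = 112, y0_1 = 48, x1_1 = 240, y1_1 = 112, x1_2 = 100, y1_2 = 44, x1_3 = 208, y1_3 = 152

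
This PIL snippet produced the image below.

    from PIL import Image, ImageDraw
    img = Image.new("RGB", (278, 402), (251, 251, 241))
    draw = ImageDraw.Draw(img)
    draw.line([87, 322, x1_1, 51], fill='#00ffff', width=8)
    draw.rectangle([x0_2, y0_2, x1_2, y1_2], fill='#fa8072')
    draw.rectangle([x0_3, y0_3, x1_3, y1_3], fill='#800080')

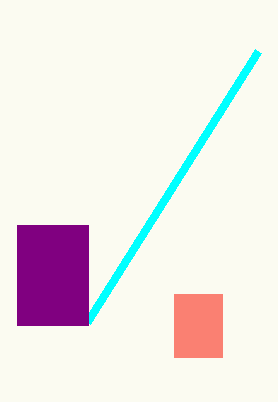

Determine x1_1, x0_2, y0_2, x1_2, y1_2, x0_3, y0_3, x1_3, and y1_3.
x1_1 = 258; x0_2 = 174; y0_2 = 294; x1_2 = 222; y1_2 = 357; x0_3 = 17; y0_3 = 225; x1_3 = 88; y1_3 = 325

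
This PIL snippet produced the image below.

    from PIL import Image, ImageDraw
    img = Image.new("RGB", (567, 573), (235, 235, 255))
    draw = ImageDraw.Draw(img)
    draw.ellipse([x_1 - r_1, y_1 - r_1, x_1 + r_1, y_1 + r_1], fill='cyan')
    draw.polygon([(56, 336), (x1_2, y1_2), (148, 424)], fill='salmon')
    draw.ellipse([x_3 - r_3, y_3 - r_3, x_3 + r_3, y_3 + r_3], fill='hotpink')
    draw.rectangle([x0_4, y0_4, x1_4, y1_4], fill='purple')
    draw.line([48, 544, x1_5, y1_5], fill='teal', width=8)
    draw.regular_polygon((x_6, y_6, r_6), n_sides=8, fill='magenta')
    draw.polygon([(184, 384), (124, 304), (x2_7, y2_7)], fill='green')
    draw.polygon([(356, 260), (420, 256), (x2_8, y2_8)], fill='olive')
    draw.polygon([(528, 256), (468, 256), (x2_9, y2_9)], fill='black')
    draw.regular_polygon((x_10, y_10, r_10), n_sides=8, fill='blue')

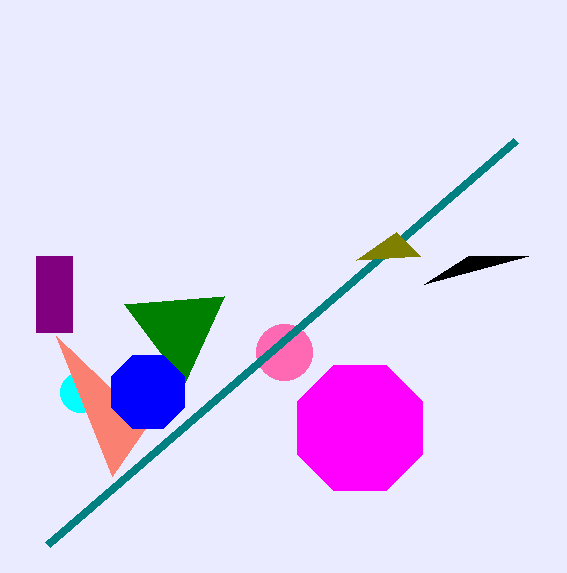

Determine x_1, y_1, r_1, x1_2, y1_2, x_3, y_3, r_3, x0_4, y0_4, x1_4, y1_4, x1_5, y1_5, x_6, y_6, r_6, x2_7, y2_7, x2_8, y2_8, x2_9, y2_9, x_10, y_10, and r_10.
x_1 = 80; y_1 = 392; r_1 = 20; x1_2 = 112; y1_2 = 476; x_3 = 284; y_3 = 352; r_3 = 28; x0_4 = 36; y0_4 = 256; x1_4 = 72; y1_4 = 332; x1_5 = 516; y1_5 = 140; x_6 = 360; y_6 = 428; r_6 = 68; x2_7 = 224; y2_7 = 296; x2_8 = 396; y2_8 = 232; x2_9 = 424; y2_9 = 284; x_10 = 148; y_10 = 392; r_10 = 40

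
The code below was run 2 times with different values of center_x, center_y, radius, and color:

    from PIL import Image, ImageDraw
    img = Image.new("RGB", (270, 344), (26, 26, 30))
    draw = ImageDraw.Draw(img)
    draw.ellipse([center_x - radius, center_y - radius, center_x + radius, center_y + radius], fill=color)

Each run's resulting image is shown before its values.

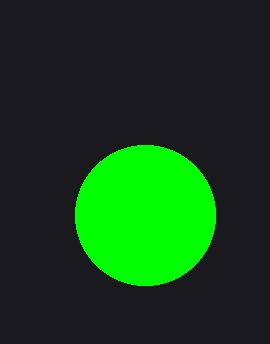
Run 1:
center_x = 145
center_y = 215
radius = 70
color = 'lime'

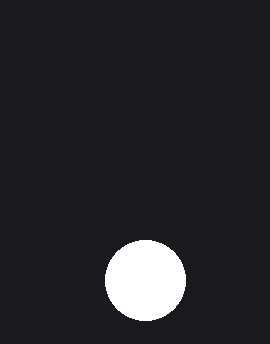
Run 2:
center_x = 145, center_y = 280, radius = 40, color = 'white'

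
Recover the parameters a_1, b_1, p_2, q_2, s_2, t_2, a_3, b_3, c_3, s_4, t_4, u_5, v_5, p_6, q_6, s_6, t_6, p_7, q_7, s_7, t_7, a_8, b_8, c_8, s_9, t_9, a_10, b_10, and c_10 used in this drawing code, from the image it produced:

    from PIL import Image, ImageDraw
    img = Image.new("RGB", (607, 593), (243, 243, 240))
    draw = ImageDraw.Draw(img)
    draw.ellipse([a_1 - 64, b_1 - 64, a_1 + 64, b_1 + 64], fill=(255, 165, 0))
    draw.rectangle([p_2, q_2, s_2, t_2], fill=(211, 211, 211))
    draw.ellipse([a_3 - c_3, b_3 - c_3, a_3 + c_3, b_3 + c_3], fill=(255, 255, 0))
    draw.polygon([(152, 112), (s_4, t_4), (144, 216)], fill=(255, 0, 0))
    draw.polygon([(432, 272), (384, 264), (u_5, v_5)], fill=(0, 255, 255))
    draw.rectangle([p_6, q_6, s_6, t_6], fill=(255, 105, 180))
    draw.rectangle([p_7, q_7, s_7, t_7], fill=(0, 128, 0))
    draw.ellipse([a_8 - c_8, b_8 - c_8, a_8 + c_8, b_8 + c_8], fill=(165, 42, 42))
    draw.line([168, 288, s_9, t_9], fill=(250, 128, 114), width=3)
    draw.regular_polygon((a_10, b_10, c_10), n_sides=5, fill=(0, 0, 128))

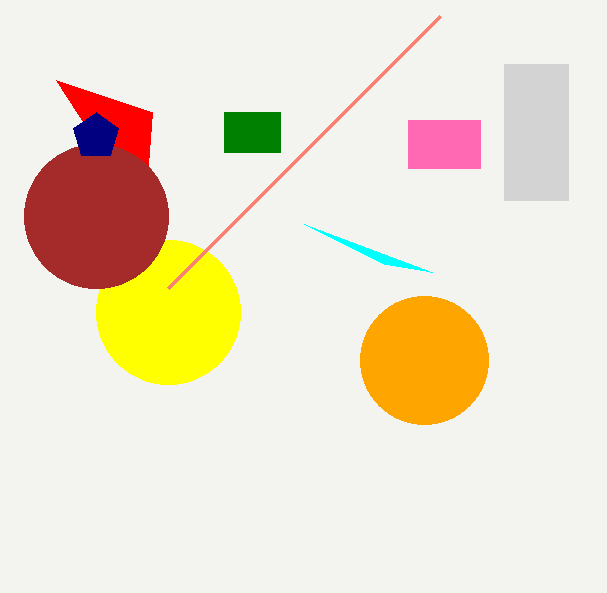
a_1 = 424
b_1 = 360
p_2 = 504
q_2 = 64
s_2 = 568
t_2 = 200
a_3 = 168
b_3 = 312
c_3 = 72
s_4 = 56
t_4 = 80
u_5 = 304
v_5 = 224
p_6 = 408
q_6 = 120
s_6 = 480
t_6 = 168
p_7 = 224
q_7 = 112
s_7 = 280
t_7 = 152
a_8 = 96
b_8 = 216
c_8 = 72
s_9 = 440
t_9 = 16
a_10 = 96
b_10 = 136
c_10 = 24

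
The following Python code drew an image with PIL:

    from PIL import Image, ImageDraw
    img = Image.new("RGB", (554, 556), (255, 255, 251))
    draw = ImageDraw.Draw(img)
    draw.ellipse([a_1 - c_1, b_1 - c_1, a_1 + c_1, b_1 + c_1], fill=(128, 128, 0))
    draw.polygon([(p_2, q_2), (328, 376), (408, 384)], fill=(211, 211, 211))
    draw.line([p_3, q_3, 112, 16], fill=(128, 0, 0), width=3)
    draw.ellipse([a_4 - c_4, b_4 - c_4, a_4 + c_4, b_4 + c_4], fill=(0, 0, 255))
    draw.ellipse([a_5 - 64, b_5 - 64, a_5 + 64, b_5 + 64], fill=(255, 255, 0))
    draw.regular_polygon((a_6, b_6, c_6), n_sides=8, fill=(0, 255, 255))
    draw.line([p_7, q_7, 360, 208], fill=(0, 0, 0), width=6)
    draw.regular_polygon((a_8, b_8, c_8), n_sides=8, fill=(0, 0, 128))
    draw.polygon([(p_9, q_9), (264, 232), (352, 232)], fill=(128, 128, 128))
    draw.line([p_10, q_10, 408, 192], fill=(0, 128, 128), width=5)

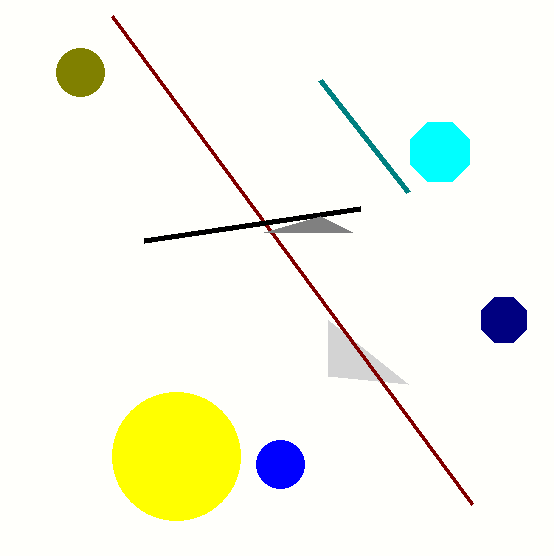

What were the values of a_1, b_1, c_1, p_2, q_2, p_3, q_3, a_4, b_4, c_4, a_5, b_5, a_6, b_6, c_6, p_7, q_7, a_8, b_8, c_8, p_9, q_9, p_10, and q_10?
a_1 = 80
b_1 = 72
c_1 = 24
p_2 = 328
q_2 = 320
p_3 = 472
q_3 = 504
a_4 = 280
b_4 = 464
c_4 = 24
a_5 = 176
b_5 = 456
a_6 = 440
b_6 = 152
c_6 = 32
p_7 = 144
q_7 = 240
a_8 = 504
b_8 = 320
c_8 = 24
p_9 = 320
q_9 = 216
p_10 = 320
q_10 = 80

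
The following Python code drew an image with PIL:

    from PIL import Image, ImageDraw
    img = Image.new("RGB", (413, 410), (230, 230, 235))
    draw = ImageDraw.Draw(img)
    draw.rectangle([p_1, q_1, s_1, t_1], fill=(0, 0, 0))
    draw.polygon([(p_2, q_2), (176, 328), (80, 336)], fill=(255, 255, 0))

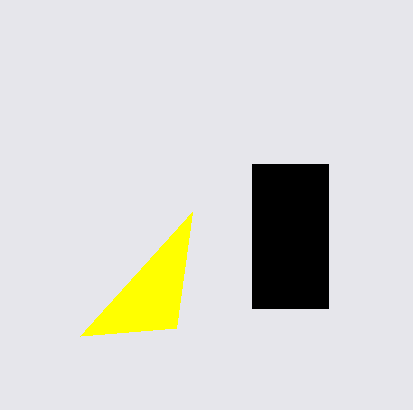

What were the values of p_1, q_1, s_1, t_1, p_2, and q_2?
p_1 = 252; q_1 = 164; s_1 = 328; t_1 = 308; p_2 = 192; q_2 = 212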